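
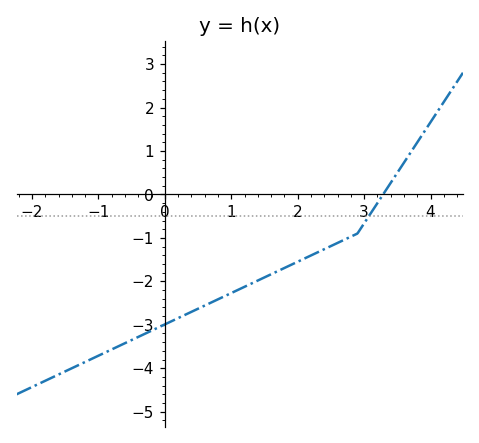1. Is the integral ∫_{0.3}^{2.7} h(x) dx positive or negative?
negative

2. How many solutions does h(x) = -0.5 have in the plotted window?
1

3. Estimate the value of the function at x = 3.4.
0.264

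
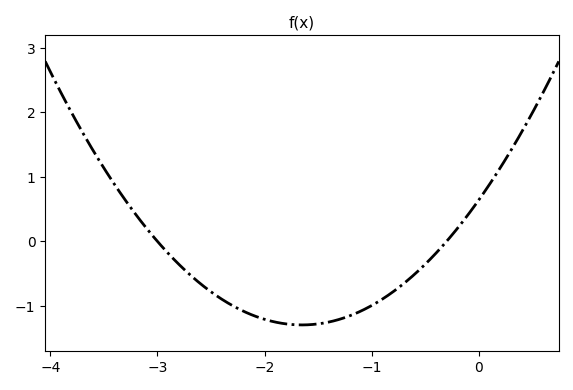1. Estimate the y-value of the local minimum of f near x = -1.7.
-1.29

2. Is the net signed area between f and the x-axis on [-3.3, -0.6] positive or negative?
negative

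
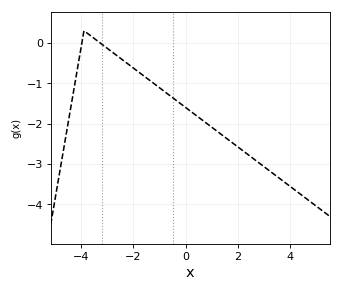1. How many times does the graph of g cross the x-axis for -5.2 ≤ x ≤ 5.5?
2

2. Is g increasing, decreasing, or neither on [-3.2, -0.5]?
decreasing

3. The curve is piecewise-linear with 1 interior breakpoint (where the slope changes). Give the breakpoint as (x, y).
(-3.9, 0.3)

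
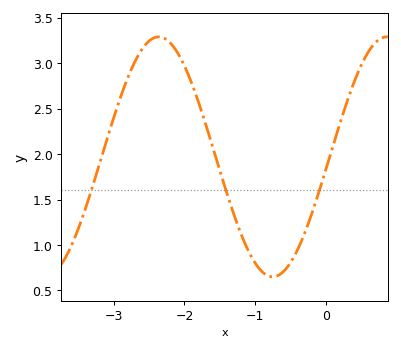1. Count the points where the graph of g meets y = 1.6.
3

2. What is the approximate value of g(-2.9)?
2.63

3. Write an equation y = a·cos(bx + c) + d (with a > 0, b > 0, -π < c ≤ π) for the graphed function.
y = 1.32cos(1.95x - 1.67) + 1.97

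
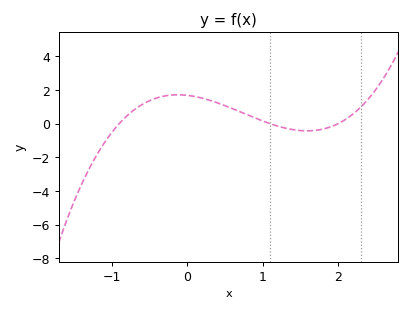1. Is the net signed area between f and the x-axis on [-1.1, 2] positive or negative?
positive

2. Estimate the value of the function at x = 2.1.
0.2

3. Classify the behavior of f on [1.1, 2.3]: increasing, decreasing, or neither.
neither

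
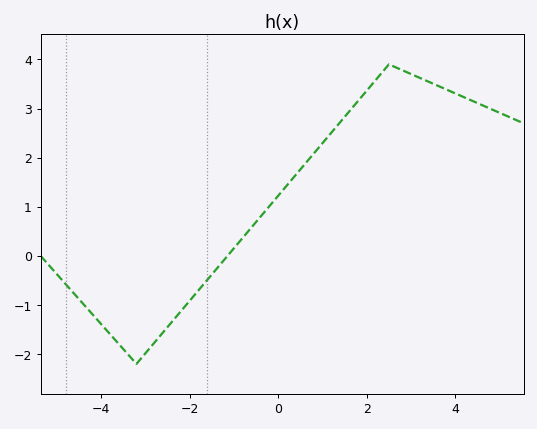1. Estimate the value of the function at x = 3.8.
3.4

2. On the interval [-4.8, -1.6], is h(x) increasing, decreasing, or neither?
neither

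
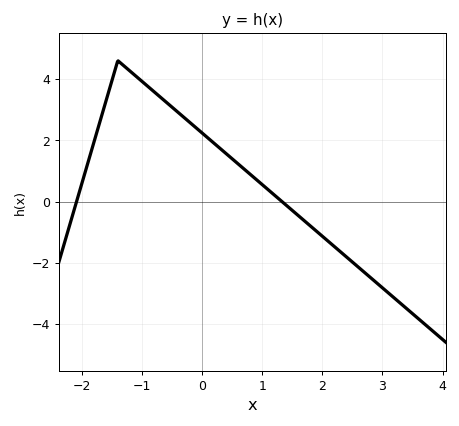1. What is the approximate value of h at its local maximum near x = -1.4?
4.6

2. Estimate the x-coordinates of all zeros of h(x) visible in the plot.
-2.1, 1.3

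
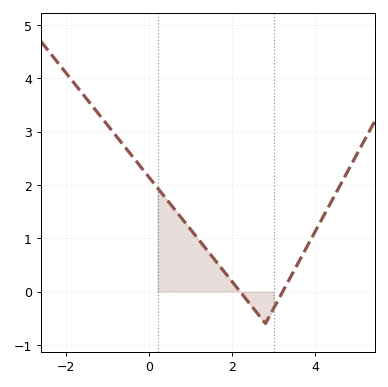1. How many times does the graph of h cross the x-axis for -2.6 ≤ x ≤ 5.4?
2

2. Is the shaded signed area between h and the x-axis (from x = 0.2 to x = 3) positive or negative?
positive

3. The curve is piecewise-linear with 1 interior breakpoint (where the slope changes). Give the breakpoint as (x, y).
(2.8, -0.6)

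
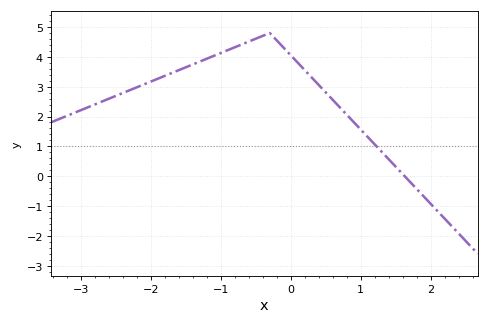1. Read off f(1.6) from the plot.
0.067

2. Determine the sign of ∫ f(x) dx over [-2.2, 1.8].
positive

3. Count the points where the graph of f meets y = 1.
1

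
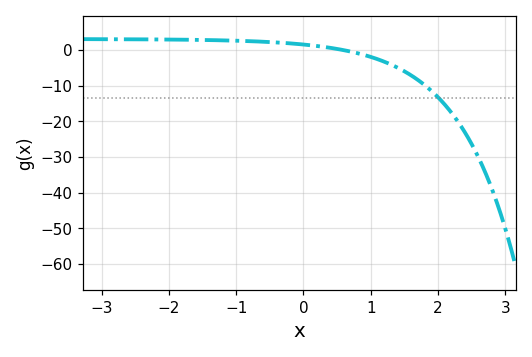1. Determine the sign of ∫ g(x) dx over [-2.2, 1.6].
positive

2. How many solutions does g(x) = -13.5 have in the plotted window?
1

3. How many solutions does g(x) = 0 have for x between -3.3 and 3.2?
1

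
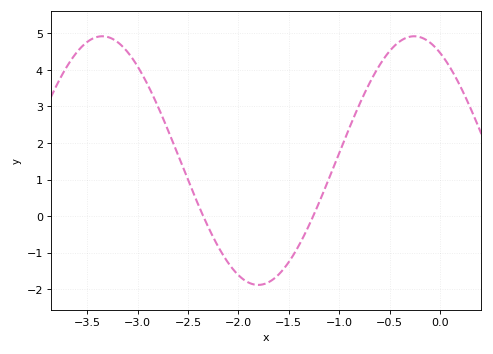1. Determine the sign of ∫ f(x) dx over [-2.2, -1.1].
negative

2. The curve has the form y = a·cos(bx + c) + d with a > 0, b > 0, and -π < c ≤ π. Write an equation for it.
y = 3.4cos(2x + 0.52) + 1.52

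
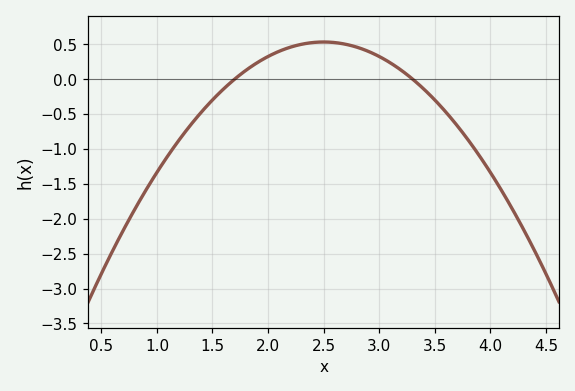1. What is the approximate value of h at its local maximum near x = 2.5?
0.55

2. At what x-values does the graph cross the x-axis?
1.7, 3.3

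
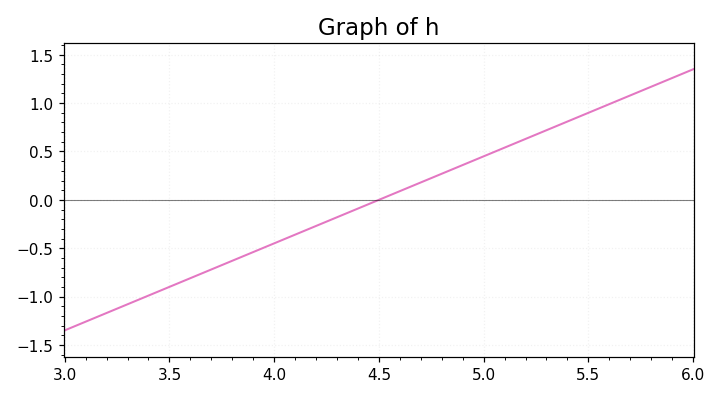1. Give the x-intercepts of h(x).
4.5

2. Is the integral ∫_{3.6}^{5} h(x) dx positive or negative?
negative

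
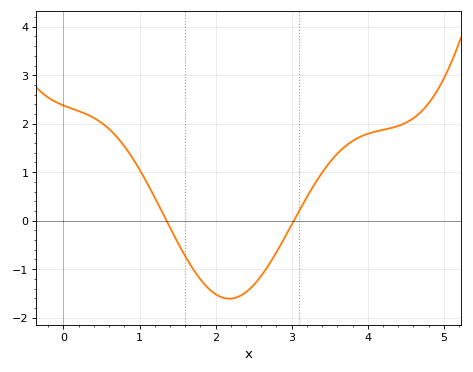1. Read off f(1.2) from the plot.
0.5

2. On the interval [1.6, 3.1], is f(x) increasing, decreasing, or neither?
neither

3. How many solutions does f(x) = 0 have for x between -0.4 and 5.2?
2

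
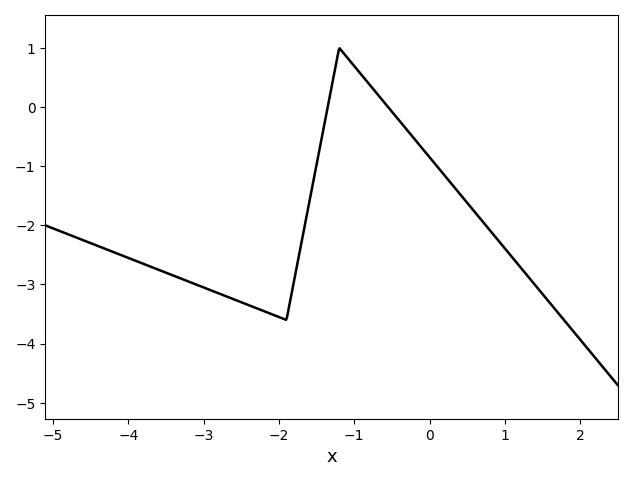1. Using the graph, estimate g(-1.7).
-2.29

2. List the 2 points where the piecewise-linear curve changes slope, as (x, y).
(-1.9, -3.6); (-1.2, 1)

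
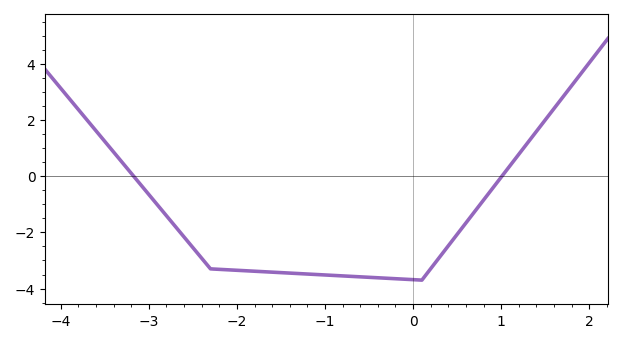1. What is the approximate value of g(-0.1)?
-3.6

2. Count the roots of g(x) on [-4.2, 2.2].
2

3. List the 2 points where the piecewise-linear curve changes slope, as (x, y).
(-2.3, -3.3); (0.1, -3.7)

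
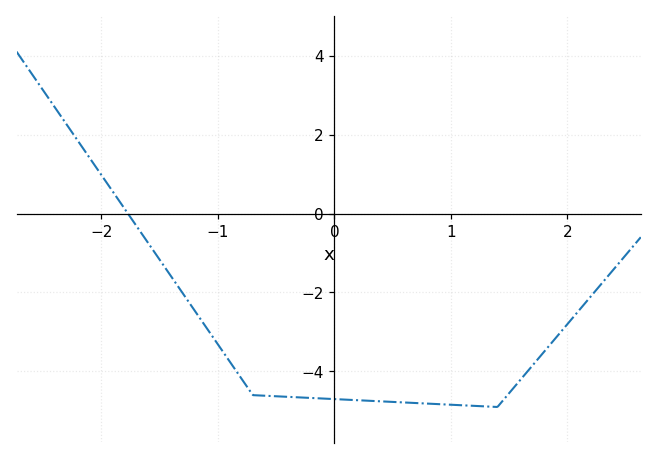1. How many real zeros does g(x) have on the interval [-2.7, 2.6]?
1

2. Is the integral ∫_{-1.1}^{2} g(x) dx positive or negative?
negative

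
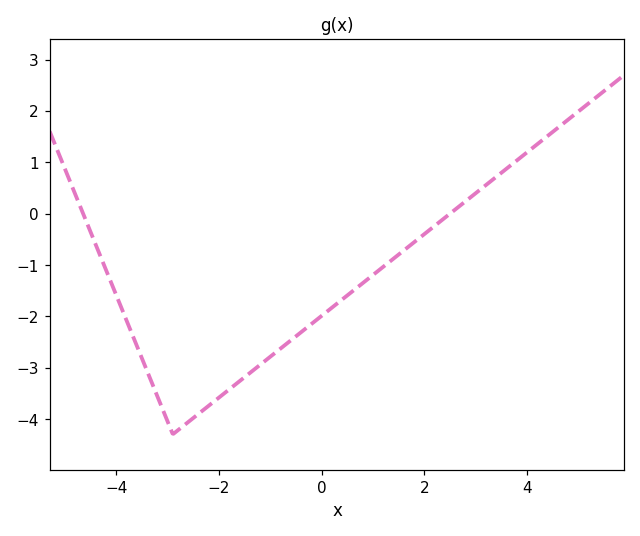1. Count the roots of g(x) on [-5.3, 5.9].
2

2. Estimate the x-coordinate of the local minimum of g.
-2.9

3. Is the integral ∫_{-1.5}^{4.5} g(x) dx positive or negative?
negative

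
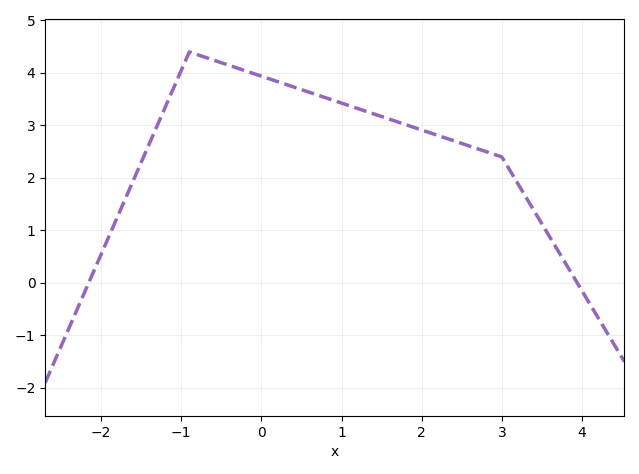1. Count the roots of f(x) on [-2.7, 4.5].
2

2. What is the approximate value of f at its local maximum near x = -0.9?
4.4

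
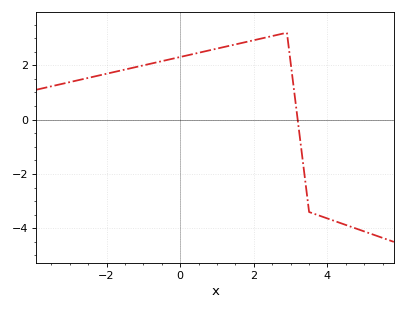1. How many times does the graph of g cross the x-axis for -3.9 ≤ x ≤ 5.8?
1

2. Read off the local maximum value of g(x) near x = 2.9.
3.2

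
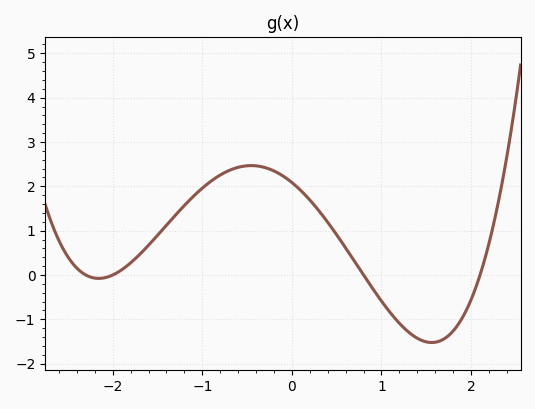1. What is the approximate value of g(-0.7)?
2.36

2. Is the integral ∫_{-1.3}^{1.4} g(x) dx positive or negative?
positive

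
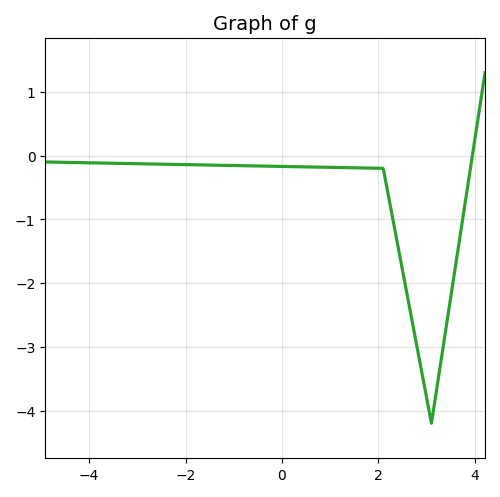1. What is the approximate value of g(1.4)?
-0.19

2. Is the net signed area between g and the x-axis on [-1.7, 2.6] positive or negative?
negative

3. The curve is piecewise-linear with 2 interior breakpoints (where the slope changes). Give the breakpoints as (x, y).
(2.1, -0.2); (3.1, -4.2)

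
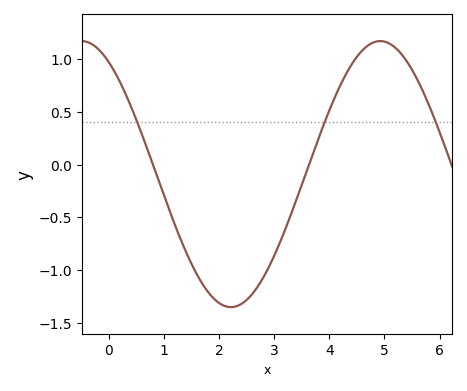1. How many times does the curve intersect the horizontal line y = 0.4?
3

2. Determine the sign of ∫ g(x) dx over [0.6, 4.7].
negative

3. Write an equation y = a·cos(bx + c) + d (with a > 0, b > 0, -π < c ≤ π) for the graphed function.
y = 1.26cos(1.2x + 0.57) - 0.09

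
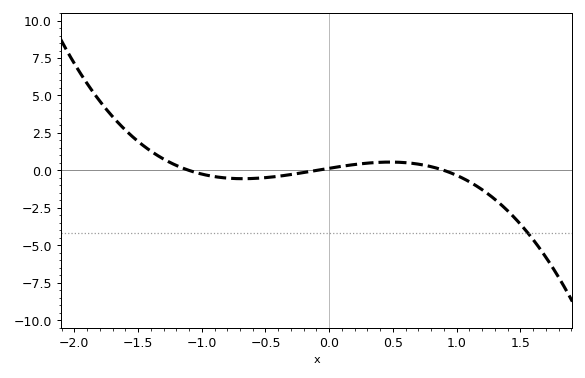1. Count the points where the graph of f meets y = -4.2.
1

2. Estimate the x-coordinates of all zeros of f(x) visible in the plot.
-1.1, -0.1, 0.9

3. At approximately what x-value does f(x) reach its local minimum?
-0.678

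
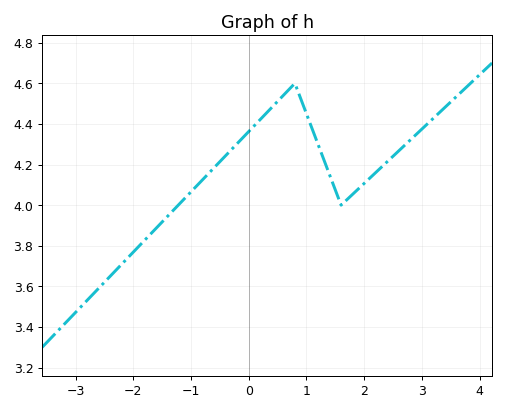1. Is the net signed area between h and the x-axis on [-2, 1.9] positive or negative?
positive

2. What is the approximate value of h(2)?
4.11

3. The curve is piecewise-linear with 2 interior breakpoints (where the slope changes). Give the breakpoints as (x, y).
(0.8, 4.6); (1.6, 4)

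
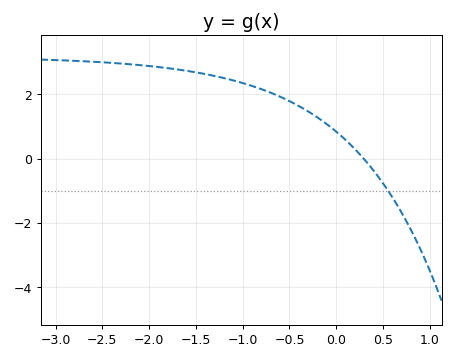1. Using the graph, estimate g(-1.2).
2.51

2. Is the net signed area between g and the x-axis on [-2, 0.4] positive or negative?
positive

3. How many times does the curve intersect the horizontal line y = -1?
1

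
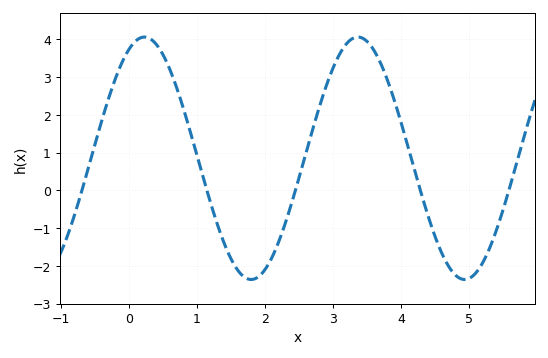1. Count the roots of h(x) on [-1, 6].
5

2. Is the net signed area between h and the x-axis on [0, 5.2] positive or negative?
positive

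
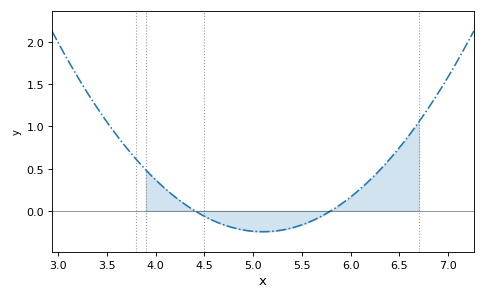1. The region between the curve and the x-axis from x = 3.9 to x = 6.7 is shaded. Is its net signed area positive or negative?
positive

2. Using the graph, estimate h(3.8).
0.612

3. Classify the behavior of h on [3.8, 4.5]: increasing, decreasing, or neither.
decreasing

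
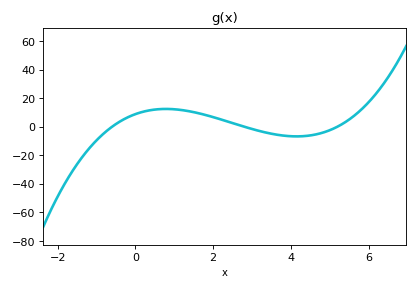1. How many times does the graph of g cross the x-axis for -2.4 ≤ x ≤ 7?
3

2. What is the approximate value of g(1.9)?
8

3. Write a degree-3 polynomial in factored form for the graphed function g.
y = 1.01(x + 0.6)(x - 2.8)(x - 5.2)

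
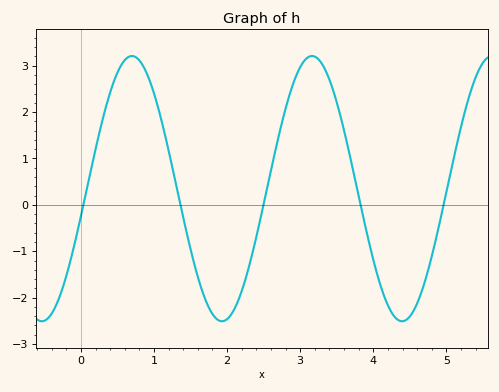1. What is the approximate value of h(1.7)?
-2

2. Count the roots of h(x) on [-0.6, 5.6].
5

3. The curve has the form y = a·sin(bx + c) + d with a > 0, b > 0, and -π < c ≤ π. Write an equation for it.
y = 2.86sin(2.5x - 0.21) + 0.35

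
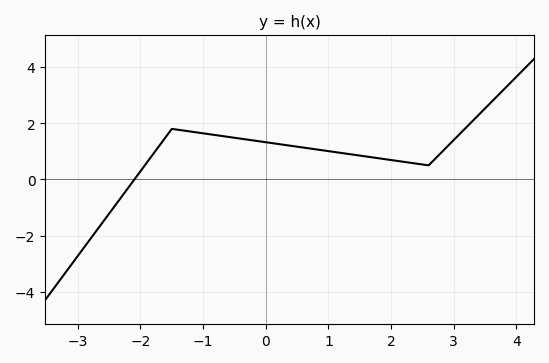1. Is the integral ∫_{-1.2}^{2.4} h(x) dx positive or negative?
positive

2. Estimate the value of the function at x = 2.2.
0.627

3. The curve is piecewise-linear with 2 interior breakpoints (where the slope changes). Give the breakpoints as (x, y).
(-1.5, 1.8); (2.6, 0.5)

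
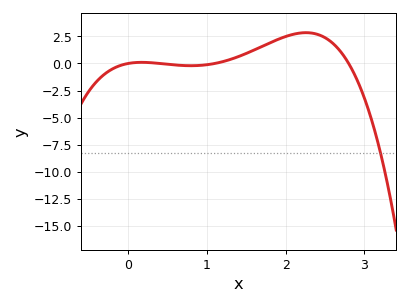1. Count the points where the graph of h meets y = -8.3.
1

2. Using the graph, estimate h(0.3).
0.065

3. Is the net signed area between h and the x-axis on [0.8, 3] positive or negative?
positive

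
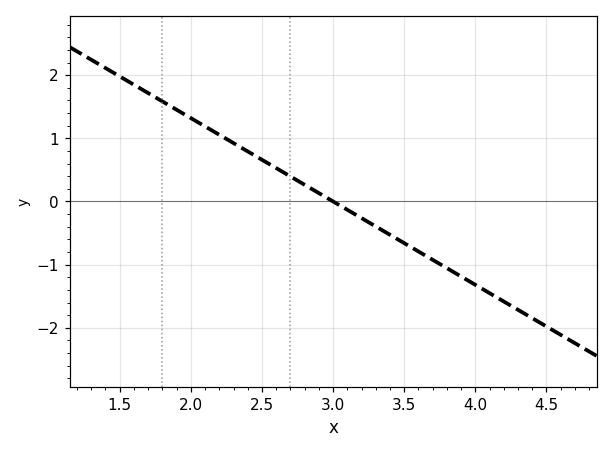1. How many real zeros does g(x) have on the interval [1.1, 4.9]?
1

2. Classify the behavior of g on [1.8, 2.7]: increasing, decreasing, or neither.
decreasing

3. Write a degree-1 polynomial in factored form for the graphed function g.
y = -1.32(x - 3)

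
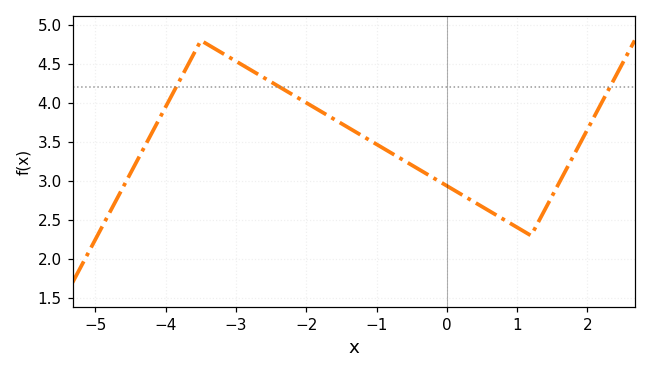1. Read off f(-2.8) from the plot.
4.43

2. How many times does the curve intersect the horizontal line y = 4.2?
3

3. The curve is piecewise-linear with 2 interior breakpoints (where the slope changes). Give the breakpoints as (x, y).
(-3.5, 4.8); (1.2, 2.3)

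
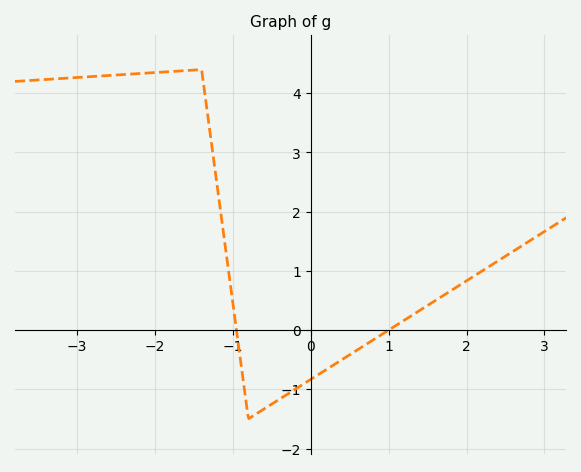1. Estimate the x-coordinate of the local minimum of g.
-0.8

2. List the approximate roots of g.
-1, 1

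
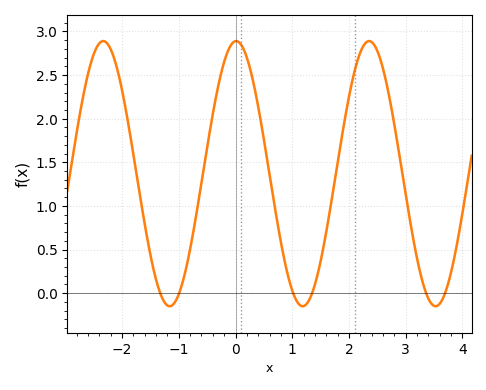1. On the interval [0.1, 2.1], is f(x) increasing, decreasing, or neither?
neither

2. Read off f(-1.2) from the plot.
-0.15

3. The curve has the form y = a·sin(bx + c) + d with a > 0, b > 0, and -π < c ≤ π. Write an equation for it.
y = 1.52sin(2.7x + 1.5) + 1.37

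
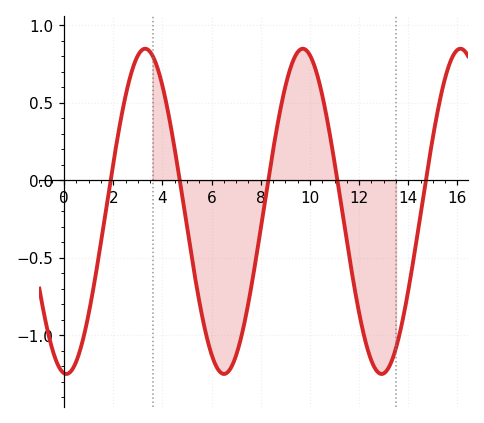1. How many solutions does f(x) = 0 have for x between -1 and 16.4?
5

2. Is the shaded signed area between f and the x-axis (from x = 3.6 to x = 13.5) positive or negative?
negative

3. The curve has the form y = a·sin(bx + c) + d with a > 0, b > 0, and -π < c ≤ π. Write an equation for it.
y = 1.05sin(0.98x - 1.7) - 0.2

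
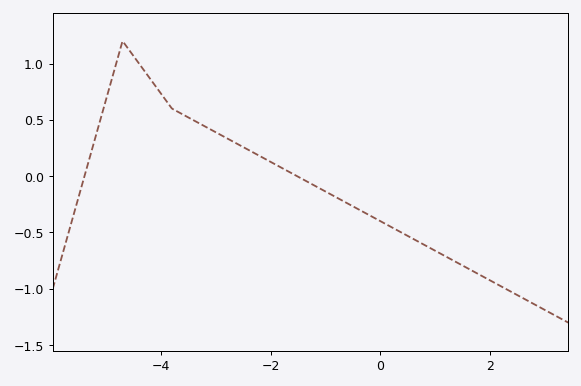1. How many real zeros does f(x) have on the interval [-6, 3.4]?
2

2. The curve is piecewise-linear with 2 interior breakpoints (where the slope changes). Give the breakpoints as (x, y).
(-4.7, 1.2); (-3.8, 0.6)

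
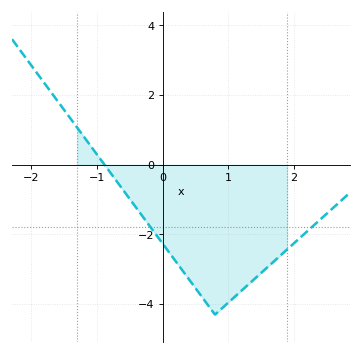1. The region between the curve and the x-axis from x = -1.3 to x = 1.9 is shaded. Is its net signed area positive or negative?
negative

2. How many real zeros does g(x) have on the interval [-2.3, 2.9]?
1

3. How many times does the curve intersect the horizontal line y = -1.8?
2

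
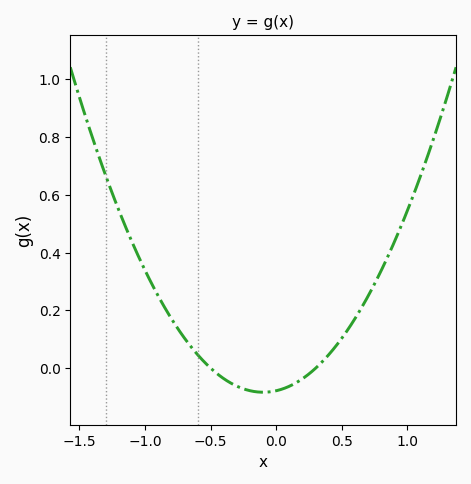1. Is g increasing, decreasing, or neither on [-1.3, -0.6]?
decreasing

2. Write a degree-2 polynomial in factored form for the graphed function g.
y = 0.52(x + 0.5)(x - 0.3)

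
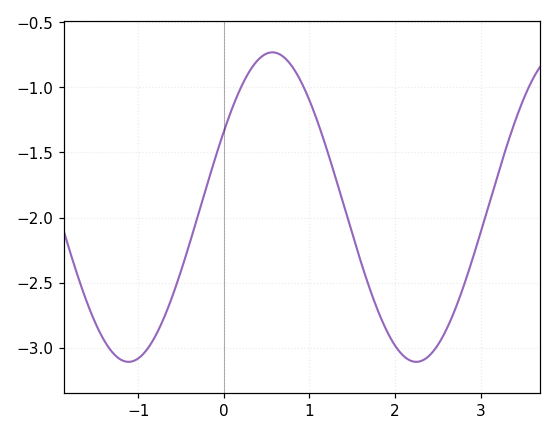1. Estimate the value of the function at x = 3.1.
-1.9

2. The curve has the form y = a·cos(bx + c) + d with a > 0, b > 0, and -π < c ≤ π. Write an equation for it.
y = 1.19cos(1.9x - 1.1) - 1.92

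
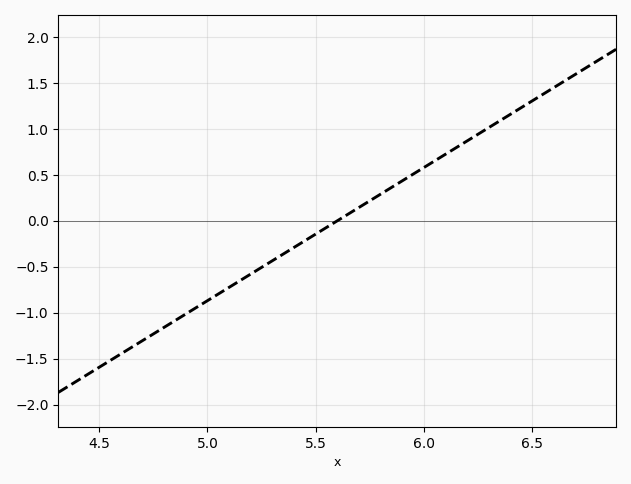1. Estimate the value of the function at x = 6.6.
1.45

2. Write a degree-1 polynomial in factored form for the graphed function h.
y = 1.45(x - 5.6)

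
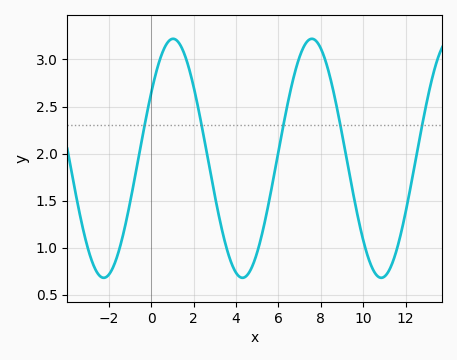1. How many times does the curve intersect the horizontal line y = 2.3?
5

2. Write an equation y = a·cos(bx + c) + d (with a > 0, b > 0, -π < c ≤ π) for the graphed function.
y = 1.27cos(0.96x - 0.99) + 1.95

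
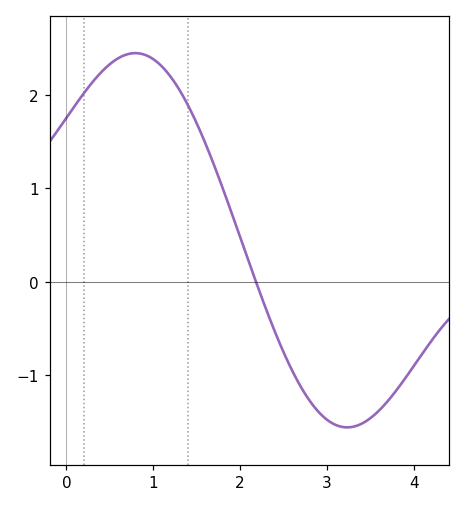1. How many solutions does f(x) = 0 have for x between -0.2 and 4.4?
1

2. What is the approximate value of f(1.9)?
0.7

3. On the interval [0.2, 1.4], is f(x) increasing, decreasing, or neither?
neither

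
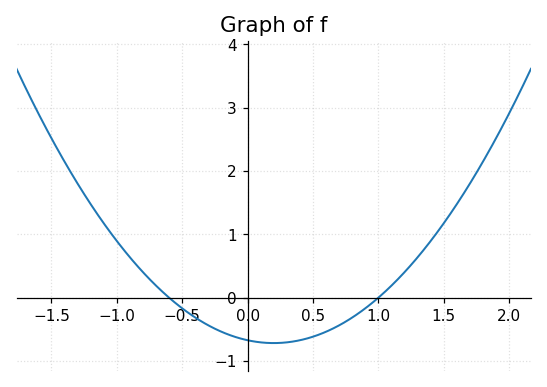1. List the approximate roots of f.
-0.6, 1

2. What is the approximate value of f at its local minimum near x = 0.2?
-0.7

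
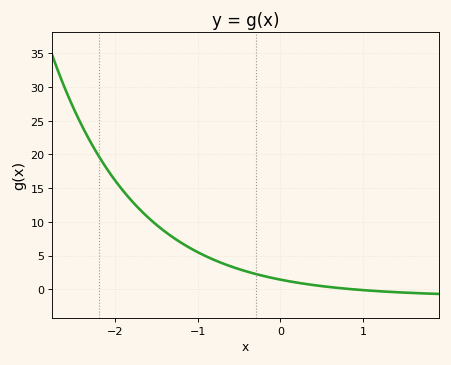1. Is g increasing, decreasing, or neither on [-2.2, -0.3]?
decreasing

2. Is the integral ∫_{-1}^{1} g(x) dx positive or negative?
positive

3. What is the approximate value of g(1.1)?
0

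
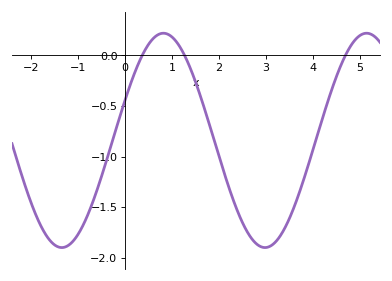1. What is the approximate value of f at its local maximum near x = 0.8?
0.22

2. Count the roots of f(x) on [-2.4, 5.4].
3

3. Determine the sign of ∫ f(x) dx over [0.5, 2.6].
negative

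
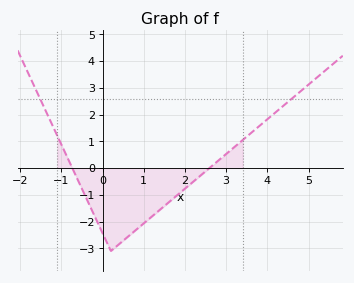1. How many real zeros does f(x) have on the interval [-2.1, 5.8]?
2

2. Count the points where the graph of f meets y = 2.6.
2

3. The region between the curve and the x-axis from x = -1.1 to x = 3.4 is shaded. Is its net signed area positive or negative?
negative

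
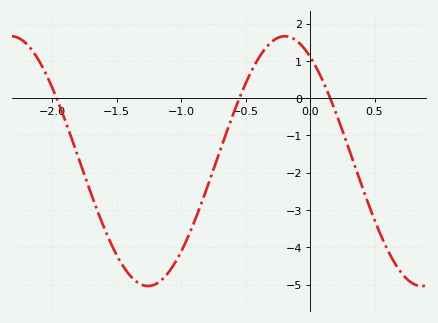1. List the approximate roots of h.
-1.95, -0.55, 0.15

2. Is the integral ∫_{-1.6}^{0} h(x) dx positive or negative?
negative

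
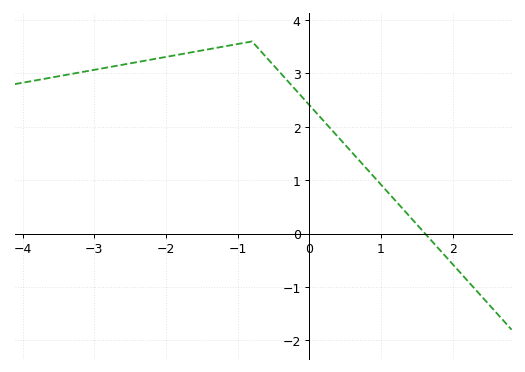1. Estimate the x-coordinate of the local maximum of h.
-0.8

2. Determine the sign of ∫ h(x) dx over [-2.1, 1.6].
positive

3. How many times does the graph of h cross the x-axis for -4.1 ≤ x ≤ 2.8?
1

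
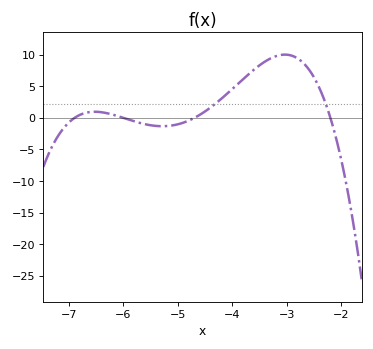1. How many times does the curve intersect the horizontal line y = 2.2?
2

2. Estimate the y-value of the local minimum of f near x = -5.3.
-1.31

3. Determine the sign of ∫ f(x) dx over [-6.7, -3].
positive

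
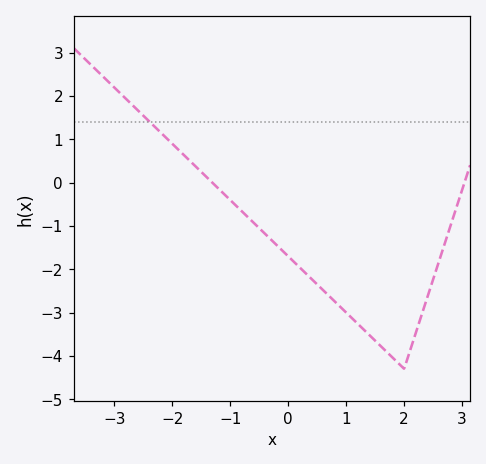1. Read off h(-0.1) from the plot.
-1.6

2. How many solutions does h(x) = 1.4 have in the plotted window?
1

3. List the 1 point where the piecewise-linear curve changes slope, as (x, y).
(2, -4.3)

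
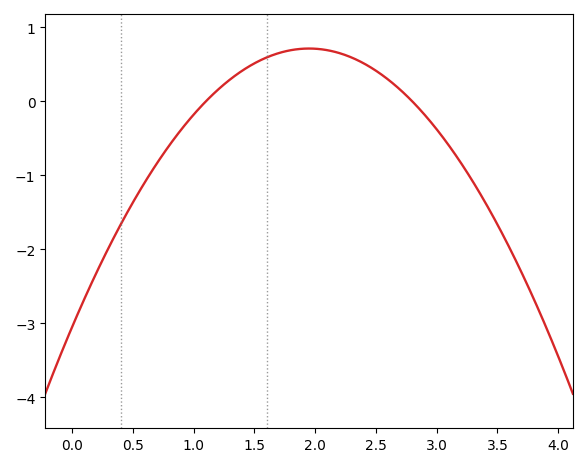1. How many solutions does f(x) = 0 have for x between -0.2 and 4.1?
2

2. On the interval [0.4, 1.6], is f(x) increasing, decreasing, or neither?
increasing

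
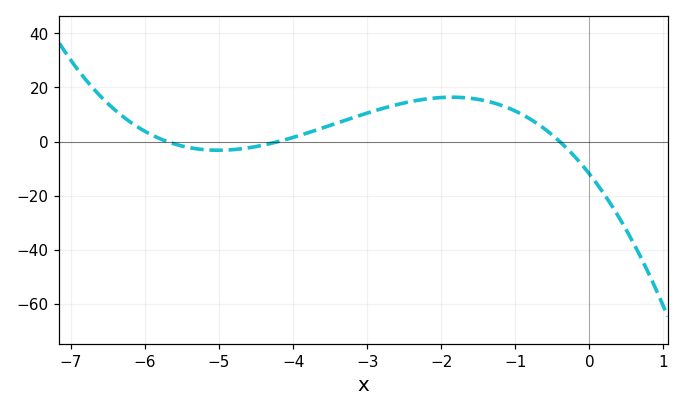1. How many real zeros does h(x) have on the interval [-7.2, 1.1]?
3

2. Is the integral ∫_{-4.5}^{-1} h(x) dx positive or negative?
positive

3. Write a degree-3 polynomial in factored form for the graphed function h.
y = -1.25(x + 5.7)(x + 4.2)(x + 0.4)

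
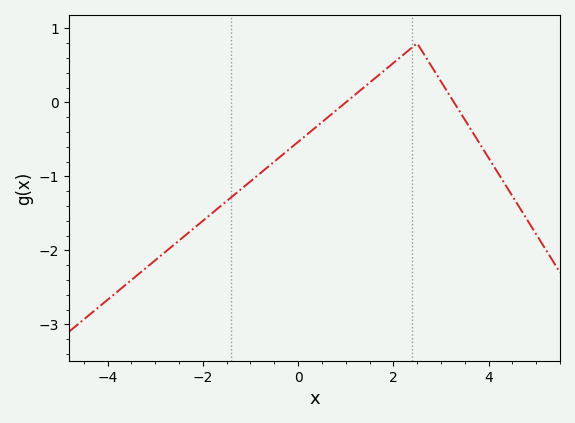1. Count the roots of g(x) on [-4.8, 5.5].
2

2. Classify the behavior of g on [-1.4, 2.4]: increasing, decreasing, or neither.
increasing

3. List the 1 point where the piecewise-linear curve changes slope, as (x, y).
(2.5, 0.8)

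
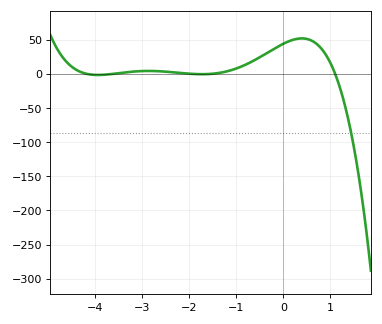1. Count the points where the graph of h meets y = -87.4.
1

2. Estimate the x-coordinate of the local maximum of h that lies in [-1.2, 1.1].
0.4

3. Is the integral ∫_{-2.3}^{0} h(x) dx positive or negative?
positive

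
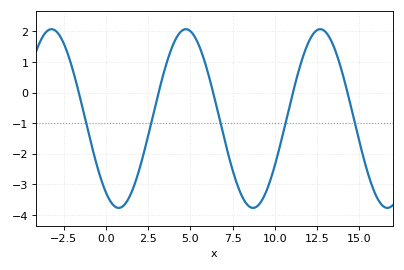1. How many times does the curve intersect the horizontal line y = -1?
5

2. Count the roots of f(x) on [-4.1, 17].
5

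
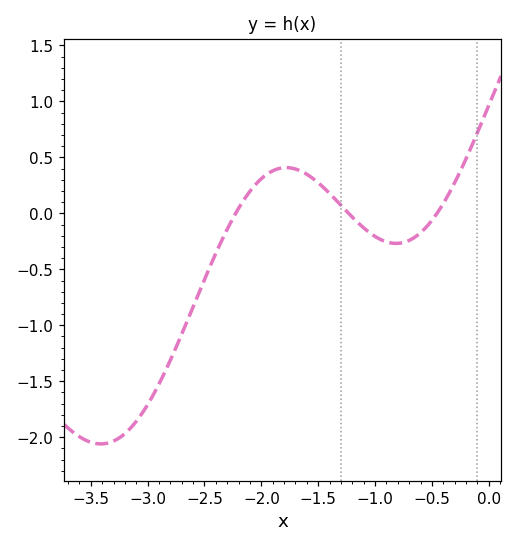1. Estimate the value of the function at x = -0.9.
-0.25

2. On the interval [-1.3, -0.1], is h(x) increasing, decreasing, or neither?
neither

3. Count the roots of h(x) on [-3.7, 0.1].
3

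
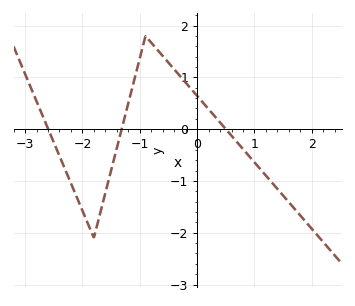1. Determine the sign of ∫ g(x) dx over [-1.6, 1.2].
positive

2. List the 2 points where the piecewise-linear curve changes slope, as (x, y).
(-1.8, -2.1); (-0.9, 1.8)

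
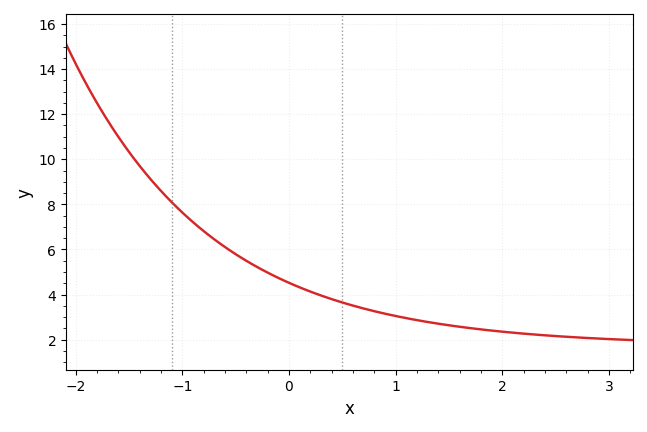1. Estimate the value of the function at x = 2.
2.35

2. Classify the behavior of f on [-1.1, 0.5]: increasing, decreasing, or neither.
decreasing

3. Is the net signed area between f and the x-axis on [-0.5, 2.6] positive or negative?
positive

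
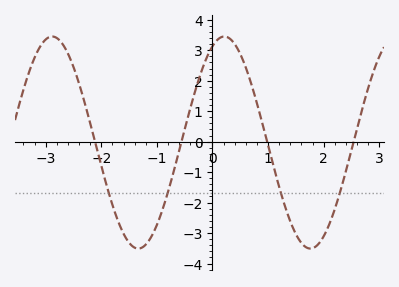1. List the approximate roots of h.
-2.1, -0.6, 1, 2.5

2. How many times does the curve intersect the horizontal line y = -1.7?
4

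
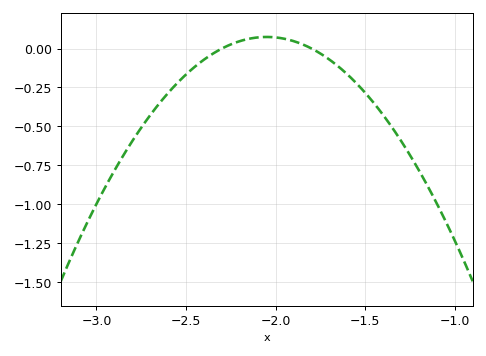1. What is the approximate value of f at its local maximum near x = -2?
0.08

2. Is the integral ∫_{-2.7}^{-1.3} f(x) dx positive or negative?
negative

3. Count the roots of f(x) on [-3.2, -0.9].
2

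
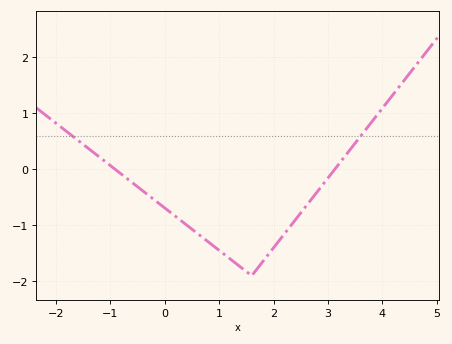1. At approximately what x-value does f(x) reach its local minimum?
1.6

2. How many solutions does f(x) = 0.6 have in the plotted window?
2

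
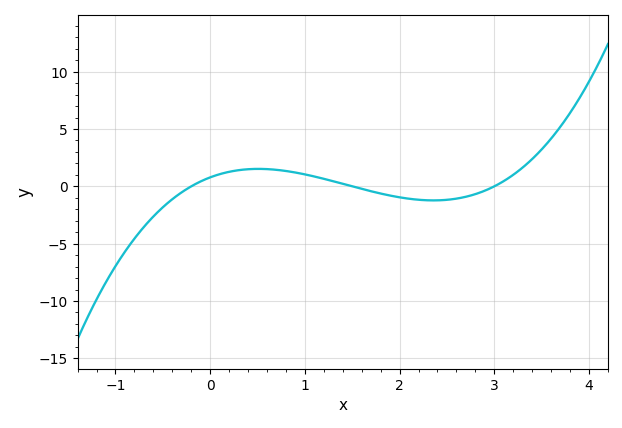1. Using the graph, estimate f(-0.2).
0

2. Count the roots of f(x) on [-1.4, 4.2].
3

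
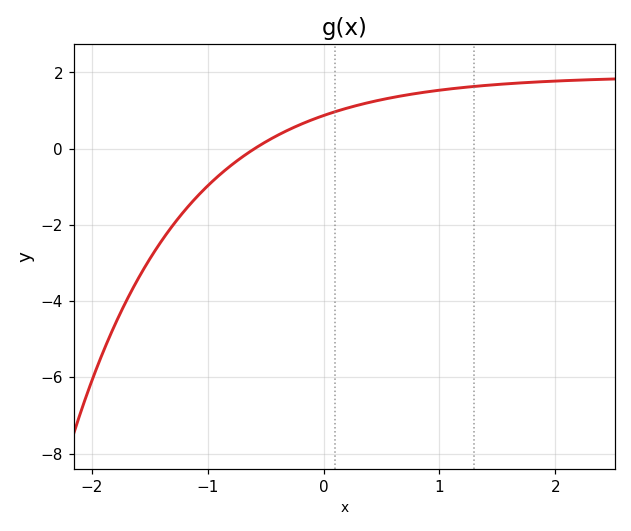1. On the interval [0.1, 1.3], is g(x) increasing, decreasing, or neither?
increasing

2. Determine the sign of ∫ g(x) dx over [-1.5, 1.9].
positive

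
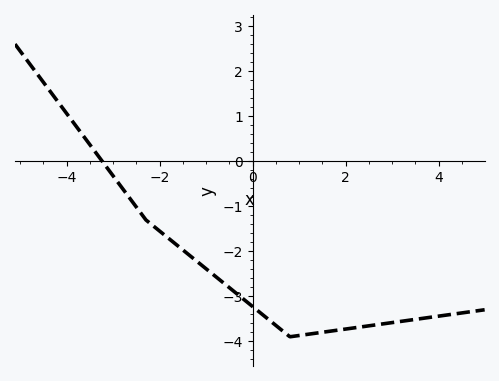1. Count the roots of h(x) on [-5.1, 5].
1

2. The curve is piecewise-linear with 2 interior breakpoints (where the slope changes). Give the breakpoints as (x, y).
(-2.3, -1.3); (0.8, -3.9)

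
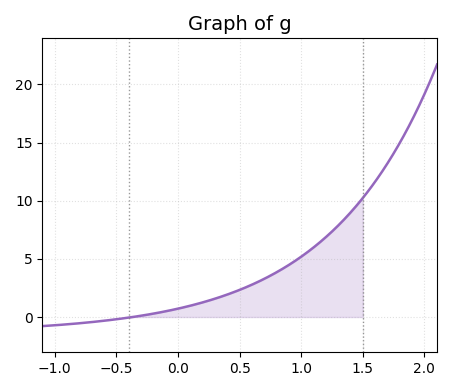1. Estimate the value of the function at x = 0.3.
1.5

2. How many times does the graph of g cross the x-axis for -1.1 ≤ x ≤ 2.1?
1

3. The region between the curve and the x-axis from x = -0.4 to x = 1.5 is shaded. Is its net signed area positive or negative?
positive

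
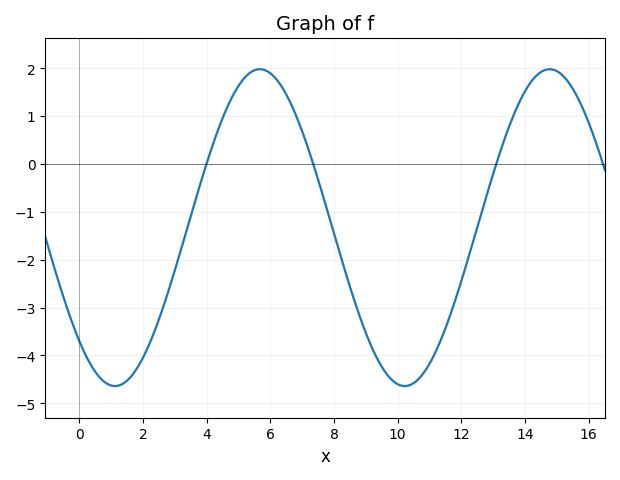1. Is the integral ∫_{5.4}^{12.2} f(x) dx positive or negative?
negative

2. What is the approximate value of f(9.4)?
-4.1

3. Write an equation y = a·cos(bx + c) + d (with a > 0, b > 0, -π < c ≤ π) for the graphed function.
y = 3.31cos(0.69x + 2.4) - 1.33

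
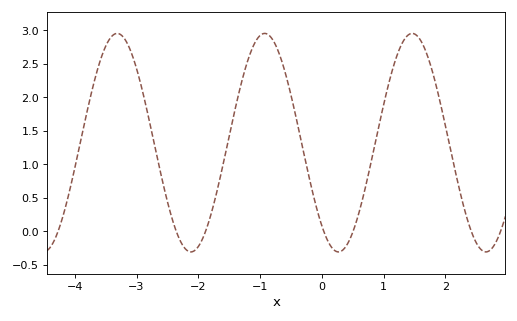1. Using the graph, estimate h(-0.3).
1.2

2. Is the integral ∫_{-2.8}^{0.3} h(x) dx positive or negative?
positive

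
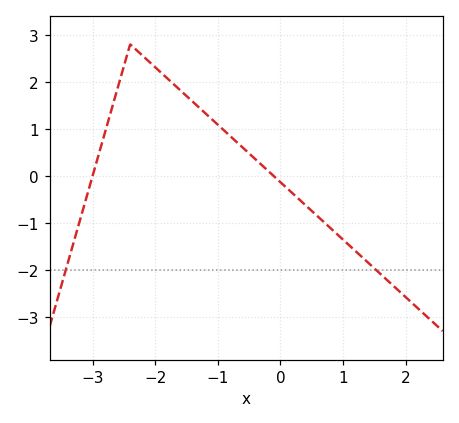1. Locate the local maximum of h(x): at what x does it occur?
-2.4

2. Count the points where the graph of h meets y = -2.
2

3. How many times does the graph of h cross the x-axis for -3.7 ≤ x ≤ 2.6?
2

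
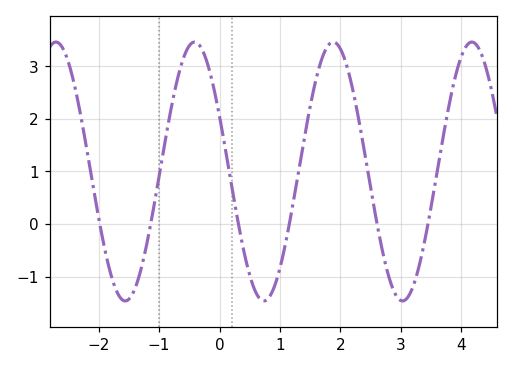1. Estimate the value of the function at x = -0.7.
2.7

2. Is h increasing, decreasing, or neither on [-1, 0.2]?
neither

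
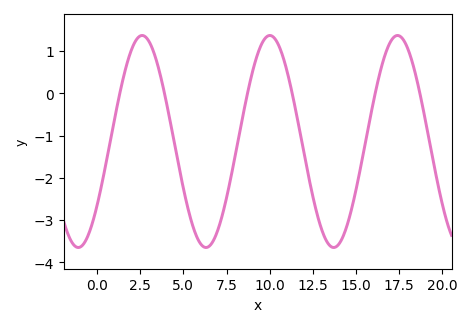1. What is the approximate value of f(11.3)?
-0.002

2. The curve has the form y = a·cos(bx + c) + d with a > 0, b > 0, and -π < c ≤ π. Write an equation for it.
y = 2.51cos(0.85x - 2.22) - 1.14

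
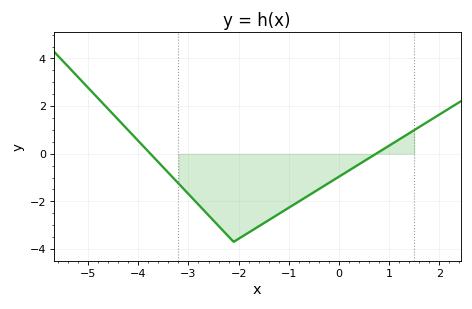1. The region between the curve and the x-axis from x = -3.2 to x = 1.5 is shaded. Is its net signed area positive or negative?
negative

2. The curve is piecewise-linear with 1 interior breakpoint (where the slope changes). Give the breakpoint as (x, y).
(-2.1, -3.7)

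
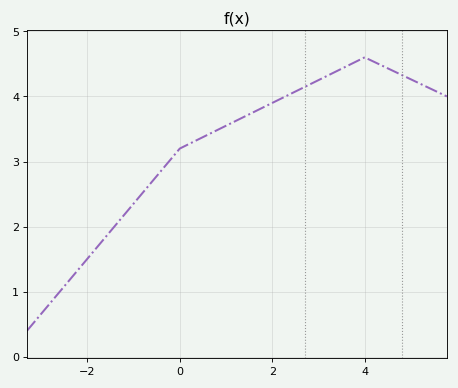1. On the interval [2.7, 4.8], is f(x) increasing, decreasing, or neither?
neither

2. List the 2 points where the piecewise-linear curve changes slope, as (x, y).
(0, 3.2); (4, 4.6)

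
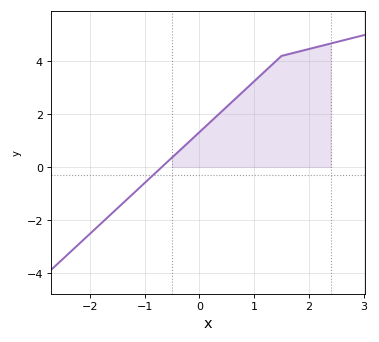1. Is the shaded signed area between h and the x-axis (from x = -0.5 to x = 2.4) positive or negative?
positive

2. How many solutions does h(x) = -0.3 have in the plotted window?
1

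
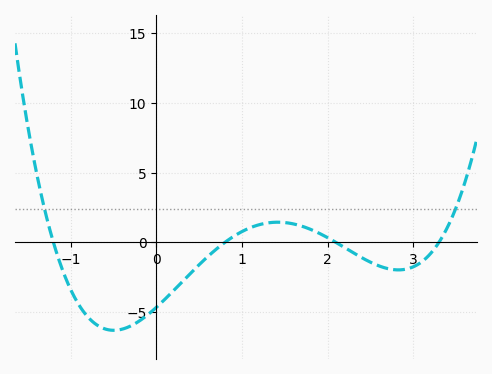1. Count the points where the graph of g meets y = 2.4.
2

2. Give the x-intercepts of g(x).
-1.2, 0.8, 2.1, 3.3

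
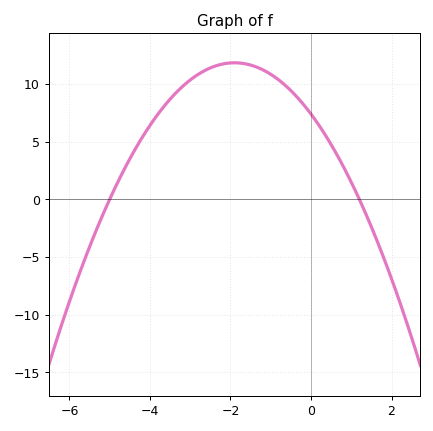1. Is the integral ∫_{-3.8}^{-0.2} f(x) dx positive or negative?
positive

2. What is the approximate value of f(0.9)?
2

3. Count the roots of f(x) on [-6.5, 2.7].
2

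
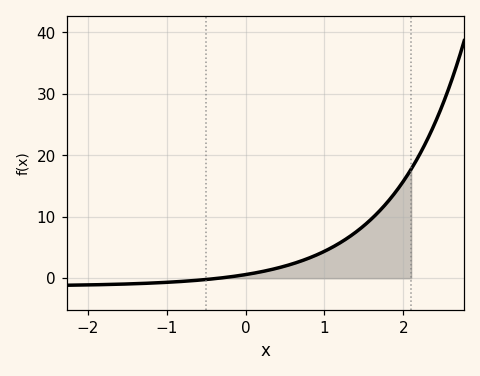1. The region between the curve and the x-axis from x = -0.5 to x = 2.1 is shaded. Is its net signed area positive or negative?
positive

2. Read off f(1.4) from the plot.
7.52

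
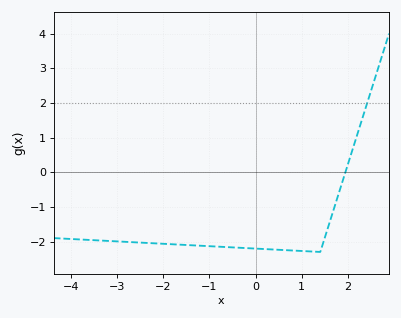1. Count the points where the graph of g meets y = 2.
1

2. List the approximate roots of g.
1.94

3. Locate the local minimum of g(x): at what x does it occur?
1.4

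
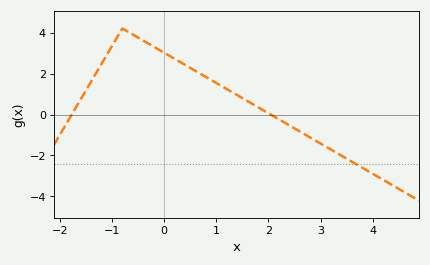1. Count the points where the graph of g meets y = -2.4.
1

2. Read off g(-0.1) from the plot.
3.17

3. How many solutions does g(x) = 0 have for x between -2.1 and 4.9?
2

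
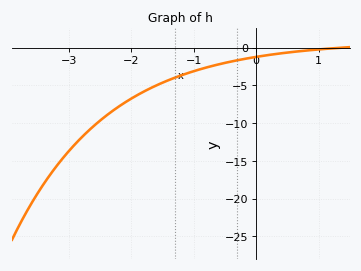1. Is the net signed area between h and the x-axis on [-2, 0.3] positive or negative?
negative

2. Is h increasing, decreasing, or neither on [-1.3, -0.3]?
increasing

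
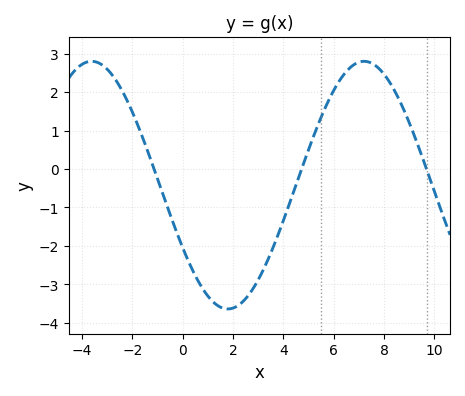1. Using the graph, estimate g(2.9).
-3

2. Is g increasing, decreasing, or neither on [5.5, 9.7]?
neither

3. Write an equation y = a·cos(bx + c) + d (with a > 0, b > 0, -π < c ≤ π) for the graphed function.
y = 3.22cos(0.58x + 2.1) - 0.42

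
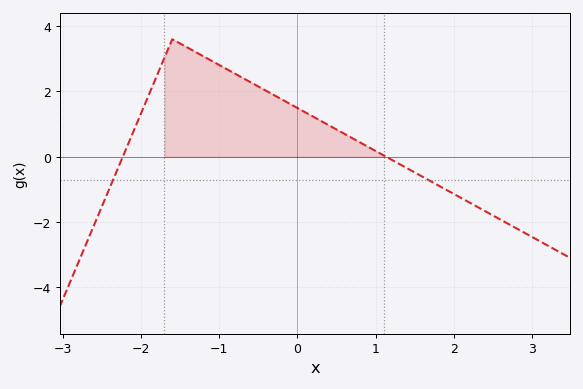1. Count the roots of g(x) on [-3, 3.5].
2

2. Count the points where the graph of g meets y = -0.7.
2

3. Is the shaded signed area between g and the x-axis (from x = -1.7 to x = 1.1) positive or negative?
positive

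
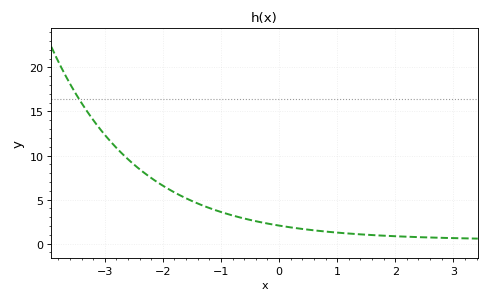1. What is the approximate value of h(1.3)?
1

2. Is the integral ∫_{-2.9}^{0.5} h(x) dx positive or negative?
positive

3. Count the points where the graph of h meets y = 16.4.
1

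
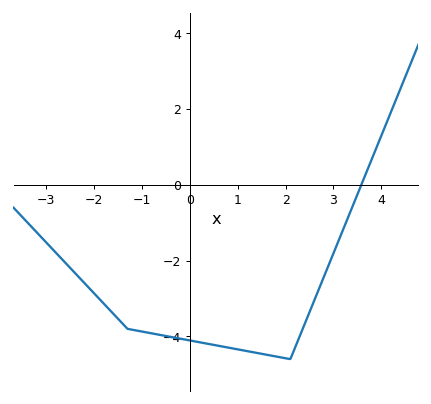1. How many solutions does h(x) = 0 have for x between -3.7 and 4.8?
1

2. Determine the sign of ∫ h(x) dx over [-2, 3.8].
negative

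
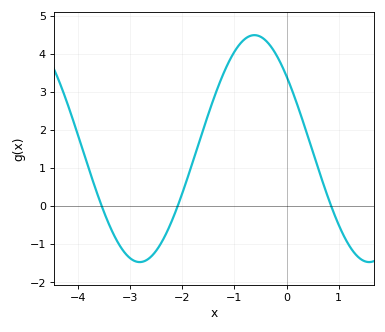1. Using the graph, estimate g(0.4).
1.86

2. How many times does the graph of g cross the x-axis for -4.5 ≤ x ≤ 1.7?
3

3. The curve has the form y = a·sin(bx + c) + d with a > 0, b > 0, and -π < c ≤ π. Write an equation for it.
y = 2.98sin(1.43x + 2.45) + 1.51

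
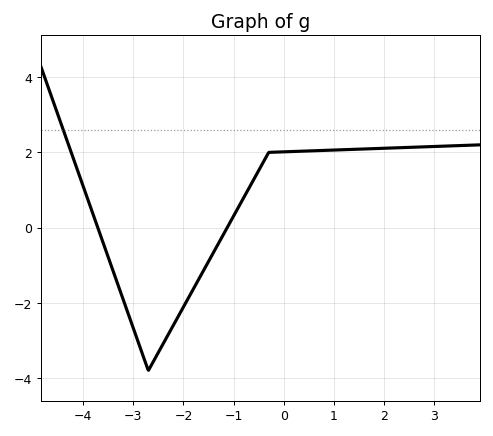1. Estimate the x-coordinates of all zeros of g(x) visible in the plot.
-3.71, -1.13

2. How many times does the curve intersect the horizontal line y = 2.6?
1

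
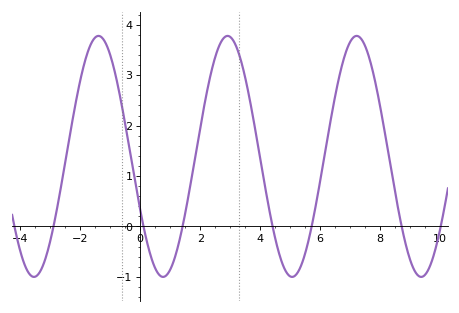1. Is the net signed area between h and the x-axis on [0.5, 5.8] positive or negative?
positive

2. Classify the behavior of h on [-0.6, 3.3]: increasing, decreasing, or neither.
neither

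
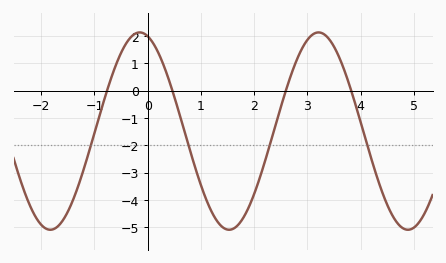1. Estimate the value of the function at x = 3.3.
2.08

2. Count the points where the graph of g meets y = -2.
4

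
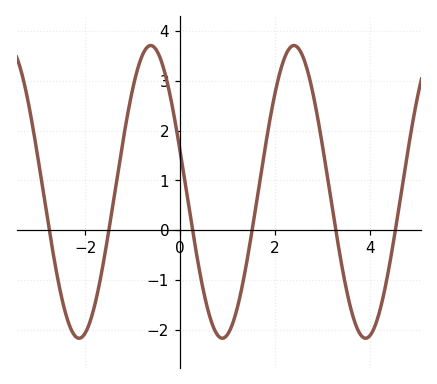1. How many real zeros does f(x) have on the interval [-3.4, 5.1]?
6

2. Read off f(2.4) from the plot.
3.7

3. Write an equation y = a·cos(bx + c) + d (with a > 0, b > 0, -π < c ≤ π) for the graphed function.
y = 2.94cos(2.1x + 1.3) + 0.77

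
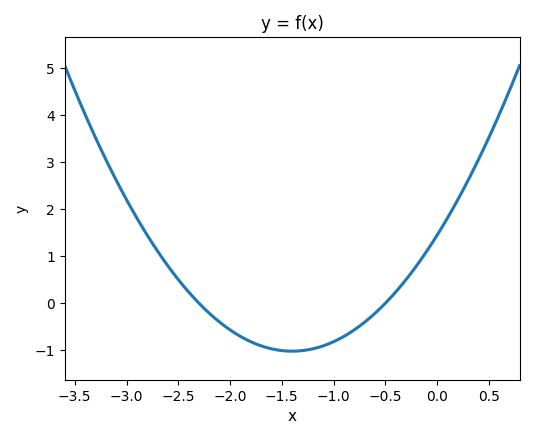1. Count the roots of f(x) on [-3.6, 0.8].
2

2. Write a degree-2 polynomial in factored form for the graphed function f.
y = 1.26(x + 2.3)(x + 0.5)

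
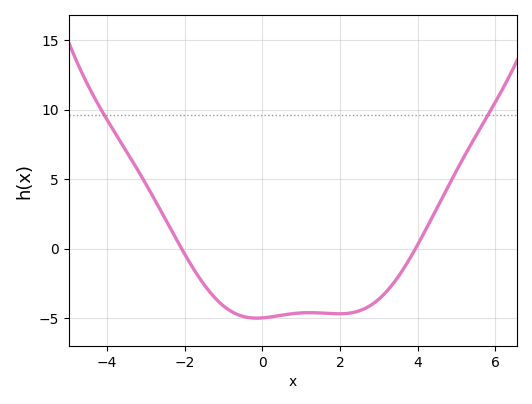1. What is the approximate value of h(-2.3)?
1.09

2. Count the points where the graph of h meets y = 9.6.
2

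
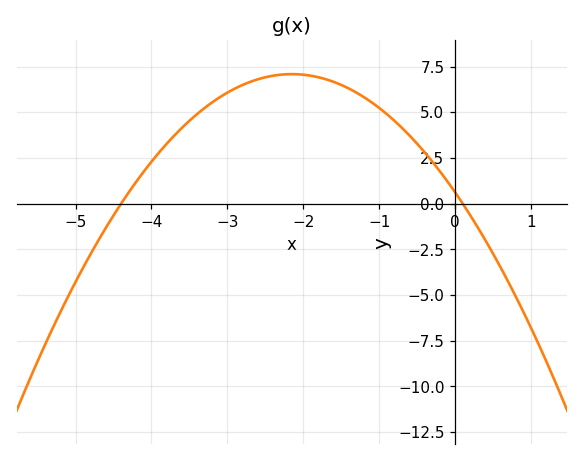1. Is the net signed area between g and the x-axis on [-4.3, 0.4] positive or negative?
positive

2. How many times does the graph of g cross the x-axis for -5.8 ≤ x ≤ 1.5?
2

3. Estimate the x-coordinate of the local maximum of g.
-2.1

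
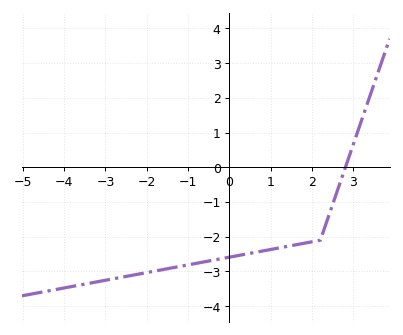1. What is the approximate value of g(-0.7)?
-2.74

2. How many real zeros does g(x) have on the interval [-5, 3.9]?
1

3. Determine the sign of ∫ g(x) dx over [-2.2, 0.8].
negative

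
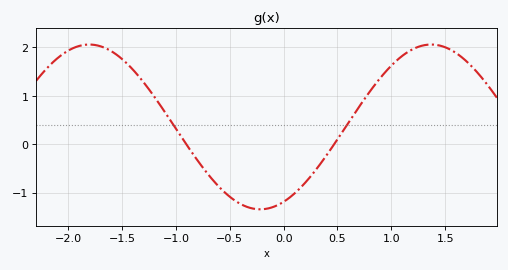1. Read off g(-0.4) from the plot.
-1.23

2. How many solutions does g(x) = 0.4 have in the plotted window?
2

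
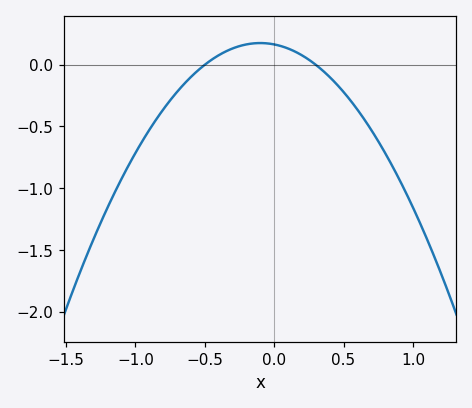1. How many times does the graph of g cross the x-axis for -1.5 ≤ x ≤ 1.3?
2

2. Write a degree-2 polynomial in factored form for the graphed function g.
y = -1.1(x + 0.5)(x - 0.3)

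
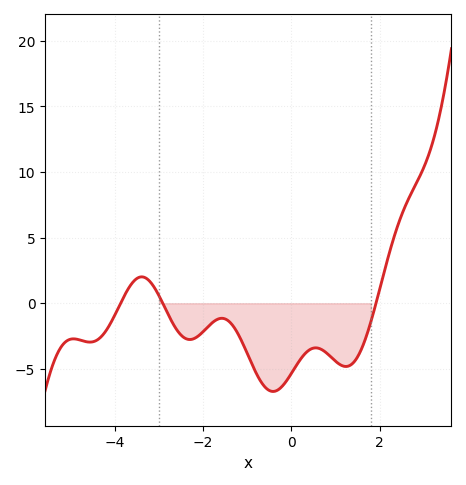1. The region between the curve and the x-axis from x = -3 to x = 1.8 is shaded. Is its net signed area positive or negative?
negative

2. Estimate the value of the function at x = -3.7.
1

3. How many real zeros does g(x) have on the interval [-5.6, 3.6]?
3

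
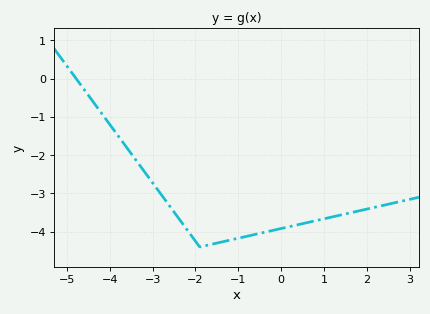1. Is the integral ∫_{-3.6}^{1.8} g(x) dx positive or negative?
negative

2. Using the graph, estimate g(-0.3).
-4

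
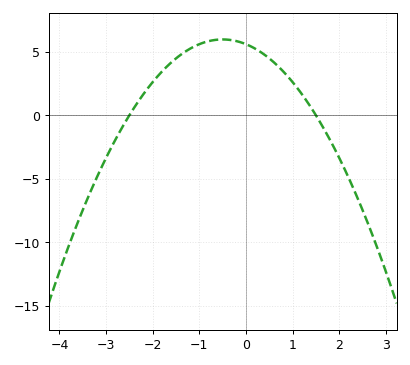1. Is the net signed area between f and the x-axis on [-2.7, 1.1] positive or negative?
positive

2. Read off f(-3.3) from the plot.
-5.5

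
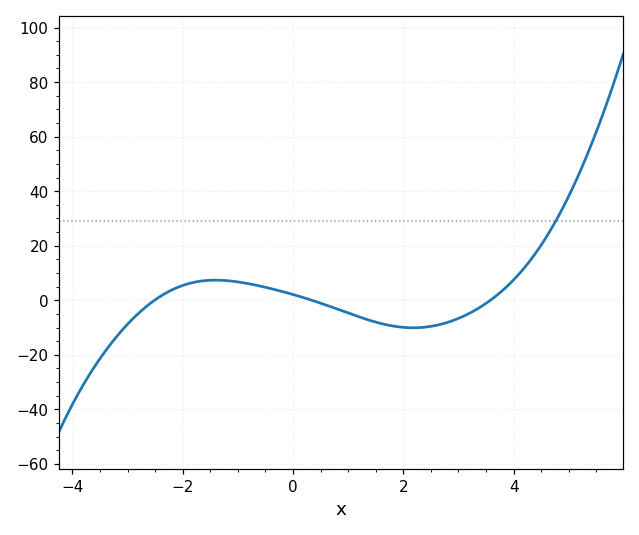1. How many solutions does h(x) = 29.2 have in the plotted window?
1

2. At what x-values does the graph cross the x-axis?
-2.51, 0.34, 3.58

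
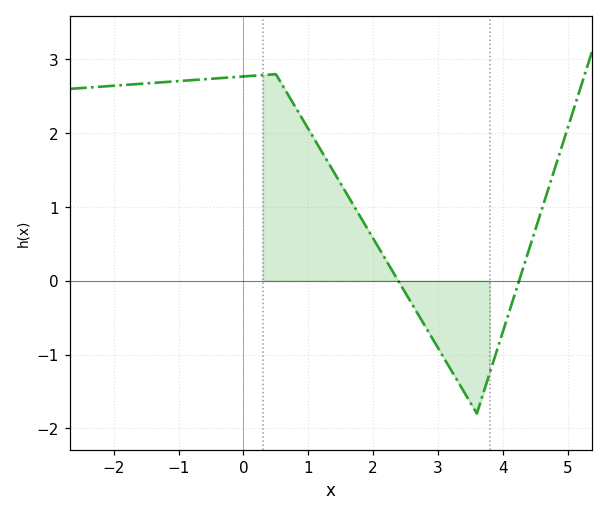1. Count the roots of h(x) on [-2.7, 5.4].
2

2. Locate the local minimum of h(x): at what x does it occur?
3.6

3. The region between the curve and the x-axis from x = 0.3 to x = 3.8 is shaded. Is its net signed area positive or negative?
positive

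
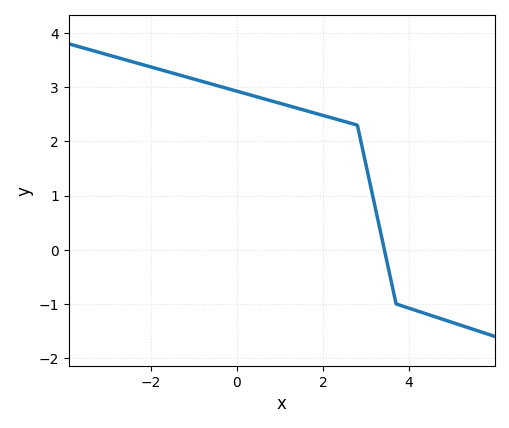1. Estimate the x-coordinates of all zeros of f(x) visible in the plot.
3.4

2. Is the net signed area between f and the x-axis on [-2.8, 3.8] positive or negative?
positive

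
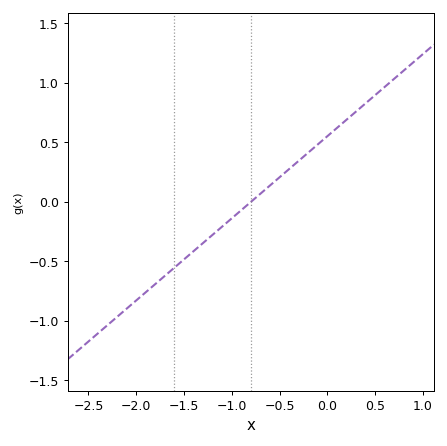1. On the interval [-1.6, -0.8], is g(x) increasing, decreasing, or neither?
increasing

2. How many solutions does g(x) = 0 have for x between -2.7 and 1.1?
1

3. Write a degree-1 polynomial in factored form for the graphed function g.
y = 0.69(x + 0.8)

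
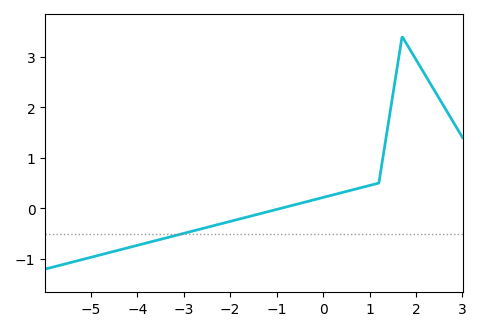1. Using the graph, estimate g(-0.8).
0.027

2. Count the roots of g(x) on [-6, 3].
1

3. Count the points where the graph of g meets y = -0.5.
1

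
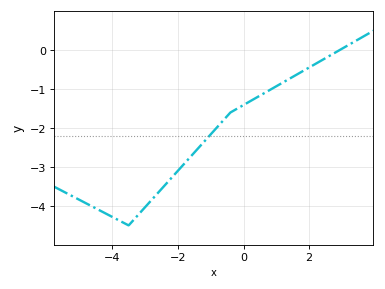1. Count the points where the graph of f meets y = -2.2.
1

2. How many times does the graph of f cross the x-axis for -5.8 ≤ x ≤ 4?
1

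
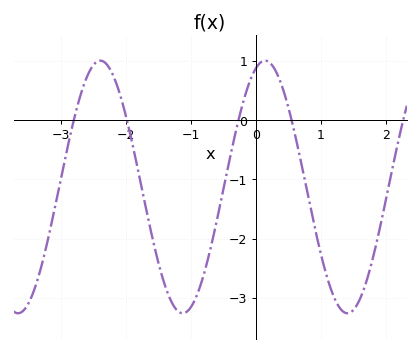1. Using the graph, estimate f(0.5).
0.209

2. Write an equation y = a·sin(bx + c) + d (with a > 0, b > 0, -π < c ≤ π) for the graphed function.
y = 2.13sin(2.48x + 1.22) - 1.13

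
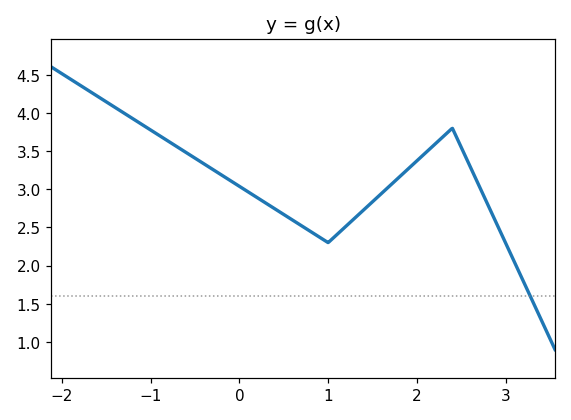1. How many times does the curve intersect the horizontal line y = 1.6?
1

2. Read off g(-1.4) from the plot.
4.07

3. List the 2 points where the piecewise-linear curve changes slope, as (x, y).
(1, 2.3); (2.4, 3.8)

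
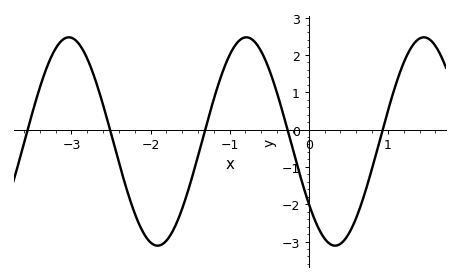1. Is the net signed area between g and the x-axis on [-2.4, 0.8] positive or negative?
negative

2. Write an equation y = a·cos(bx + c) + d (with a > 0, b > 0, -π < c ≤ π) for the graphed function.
y = 2.79cos(2.8x + 2.21) - 0.32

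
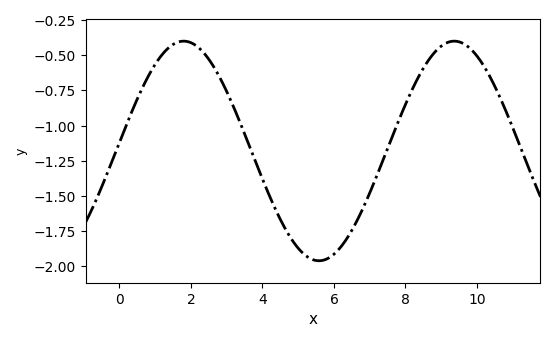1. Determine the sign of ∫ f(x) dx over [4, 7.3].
negative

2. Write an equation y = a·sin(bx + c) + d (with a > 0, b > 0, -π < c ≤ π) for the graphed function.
y = 0.78sin(0.83x + 0.08) - 1.18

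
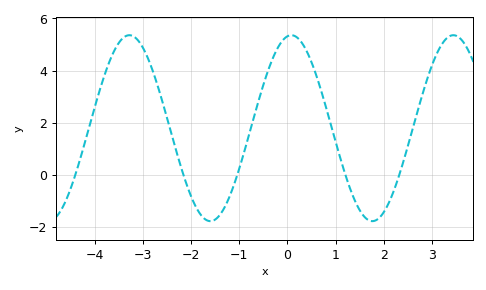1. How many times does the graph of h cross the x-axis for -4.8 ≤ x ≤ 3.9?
5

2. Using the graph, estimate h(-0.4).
4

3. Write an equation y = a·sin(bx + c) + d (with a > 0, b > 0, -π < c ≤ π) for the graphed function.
y = 3.56sin(1.9x + 1.4) + 1.8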